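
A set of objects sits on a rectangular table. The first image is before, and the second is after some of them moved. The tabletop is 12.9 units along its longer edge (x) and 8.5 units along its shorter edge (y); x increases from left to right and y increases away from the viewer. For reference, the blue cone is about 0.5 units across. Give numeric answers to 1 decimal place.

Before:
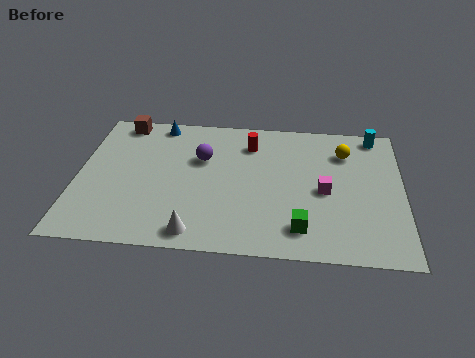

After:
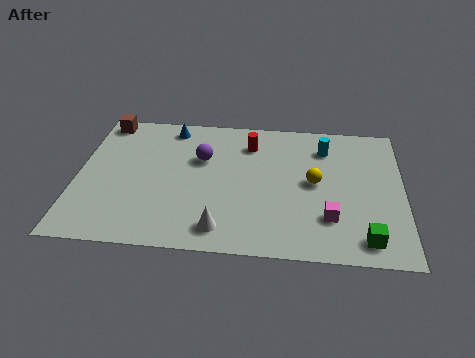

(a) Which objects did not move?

the purple sphere and the red cylinder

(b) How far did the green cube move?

2.5

The green cube was near (8.9, 1.6) before and (11.4, 1.2) after, so it travelled √(2.5² + 0.4²) ≈ 2.5 units.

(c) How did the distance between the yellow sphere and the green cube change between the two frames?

-1.3

They were about 5.1 units apart before and 3.8 after — 1.3 units closer together.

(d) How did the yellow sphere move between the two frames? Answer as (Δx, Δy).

(-1.2, -2.0)

From the two frames, the yellow sphere sits at roughly (10.6, 6.4) before and (9.4, 4.4) after.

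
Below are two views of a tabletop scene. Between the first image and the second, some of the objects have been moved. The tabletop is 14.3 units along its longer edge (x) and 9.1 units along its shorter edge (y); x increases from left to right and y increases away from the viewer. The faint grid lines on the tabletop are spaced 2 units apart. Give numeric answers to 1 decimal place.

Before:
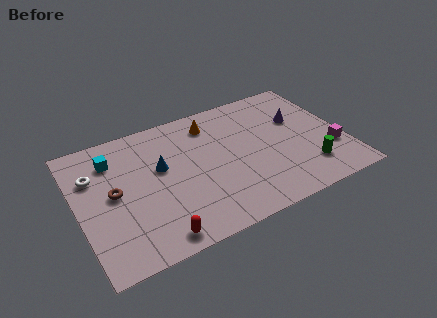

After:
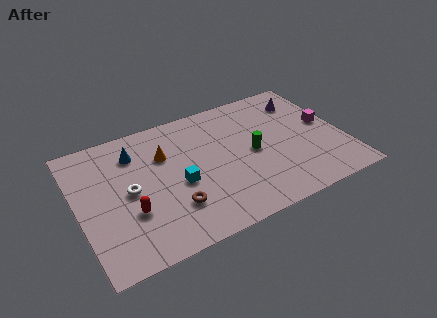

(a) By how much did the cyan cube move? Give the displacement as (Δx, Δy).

(3.2, -3.1)

From the two frames, the cyan cube sits at roughly (2.1, 7.0) before and (5.3, 3.9) after.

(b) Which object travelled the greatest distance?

the cyan cube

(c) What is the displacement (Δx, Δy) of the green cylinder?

(-2.7, 2.3)

The green cylinder was at about (12.1, 2.1) and moved to about (9.4, 4.4).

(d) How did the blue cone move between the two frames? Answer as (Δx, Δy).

(-1.2, 1.6)

The blue cone was at about (4.5, 5.4) and moved to about (3.3, 7.0).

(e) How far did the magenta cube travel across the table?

2.0

The magenta cube was near (13.5, 2.9) before and (13.5, 4.9) after, so it travelled √(0.0² + 2.0²) ≈ 2.0 units.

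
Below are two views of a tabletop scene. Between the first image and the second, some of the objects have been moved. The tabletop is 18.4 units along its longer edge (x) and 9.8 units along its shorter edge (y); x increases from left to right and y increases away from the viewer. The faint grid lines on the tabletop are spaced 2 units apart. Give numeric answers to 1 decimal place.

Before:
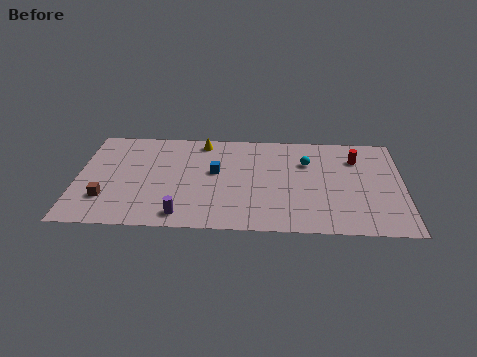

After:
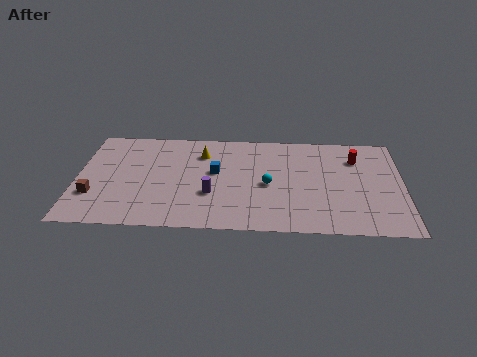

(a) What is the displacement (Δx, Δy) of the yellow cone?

(0.0, -1.2)

The yellow cone was at about (7.0, 8.6) and moved to about (7.0, 7.4).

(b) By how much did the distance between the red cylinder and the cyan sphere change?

+2.9

They were about 2.8 units apart before and 5.7 after — 2.9 units further apart.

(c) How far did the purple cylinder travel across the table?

2.6

The purple cylinder was near (6.0, 1.3) before and (7.6, 3.4) after, so it travelled √(1.6² + 2.1²) ≈ 2.6 units.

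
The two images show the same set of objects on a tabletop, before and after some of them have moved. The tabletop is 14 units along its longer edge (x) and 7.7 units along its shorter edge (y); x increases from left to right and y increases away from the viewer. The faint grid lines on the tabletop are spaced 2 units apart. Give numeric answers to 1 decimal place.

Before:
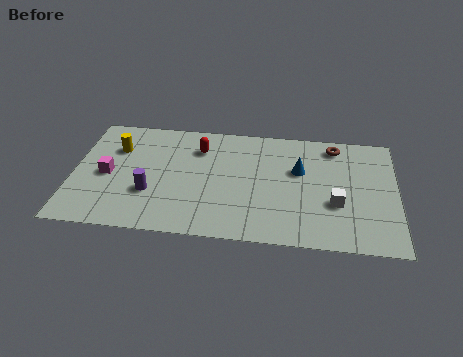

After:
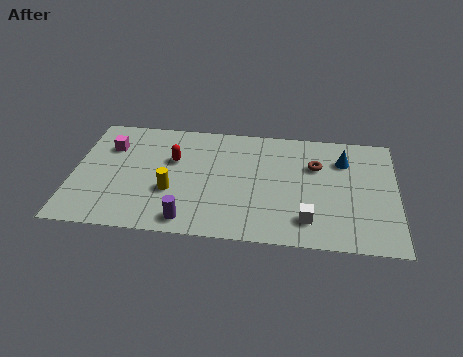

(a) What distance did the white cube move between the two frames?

1.7

The white cube was near (11.4, 2.8) before and (10.2, 1.6) after, so it travelled √(1.2² + 1.2²) ≈ 1.7 units.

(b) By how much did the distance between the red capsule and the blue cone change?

+2.9

The distance was about 4.5 in the first image and 7.4 in the second, so they moved 2.9 units further apart.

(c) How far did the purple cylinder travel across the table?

2.3

The purple cylinder was near (3.4, 2.6) before and (5.1, 1.0) after, so it travelled √(1.7² + 1.6²) ≈ 2.3 units.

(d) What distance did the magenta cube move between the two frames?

1.9

From (1.5, 3.6) to (1.5, 5.5), the magenta cube covered √(0.0² + 1.9²) ≈ 1.9 units.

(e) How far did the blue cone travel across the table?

2.1

The blue cone was near (9.8, 4.8) before and (11.7, 5.7) after, so it travelled √(1.9² + 0.9²) ≈ 2.1 units.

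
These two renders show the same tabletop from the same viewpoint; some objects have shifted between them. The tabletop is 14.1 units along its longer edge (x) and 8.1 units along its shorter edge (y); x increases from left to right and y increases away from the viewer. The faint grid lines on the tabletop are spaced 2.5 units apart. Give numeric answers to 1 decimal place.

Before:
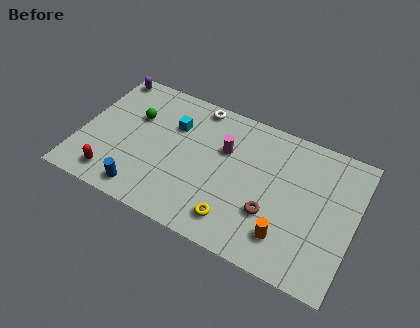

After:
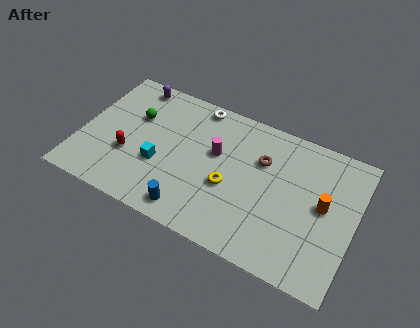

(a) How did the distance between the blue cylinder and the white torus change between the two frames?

-0.3

They were about 6.5 units apart before and 6.2 after — 0.3 units closer together.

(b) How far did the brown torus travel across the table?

2.9

From (10.0, 2.7) to (9.2, 5.5), the brown torus covered √(0.8² + 2.8²) ≈ 2.9 units.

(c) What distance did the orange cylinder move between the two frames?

3.0

The orange cylinder was near (10.9, 1.8) before and (12.5, 4.3) after, so it travelled √(1.6² + 2.5²) ≈ 3.0 units.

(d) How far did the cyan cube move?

2.6

The cyan cube moved from about (4.6, 5.6) to (4.2, 3.0), a distance of √(0.4² + 2.6²) ≈ 2.6.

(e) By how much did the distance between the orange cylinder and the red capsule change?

+1.1

Before: roughly 8.9 units apart; after: 10.0. That's 1.1 units further apart.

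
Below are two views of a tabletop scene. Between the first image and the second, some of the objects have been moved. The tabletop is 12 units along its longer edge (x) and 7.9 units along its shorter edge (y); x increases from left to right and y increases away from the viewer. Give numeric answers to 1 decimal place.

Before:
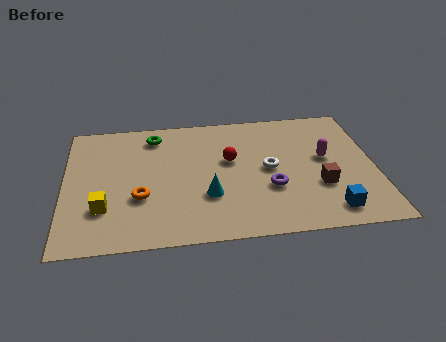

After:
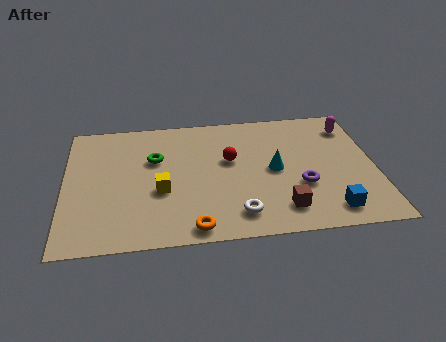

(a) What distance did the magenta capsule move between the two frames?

2.2

The magenta capsule was near (10.1, 4.4) before and (11.2, 6.3) after, so it travelled √(1.1² + 1.9²) ≈ 2.2 units.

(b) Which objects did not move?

the blue cube and the red sphere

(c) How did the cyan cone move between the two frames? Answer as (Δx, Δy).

(2.6, 1.3)

The cyan cone started near (5.5, 2.6) and ended near (8.1, 3.9).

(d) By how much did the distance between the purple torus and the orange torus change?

-0.3

The distance was about 5.0 in the first image and 4.7 in the second, so they moved 0.3 units closer together.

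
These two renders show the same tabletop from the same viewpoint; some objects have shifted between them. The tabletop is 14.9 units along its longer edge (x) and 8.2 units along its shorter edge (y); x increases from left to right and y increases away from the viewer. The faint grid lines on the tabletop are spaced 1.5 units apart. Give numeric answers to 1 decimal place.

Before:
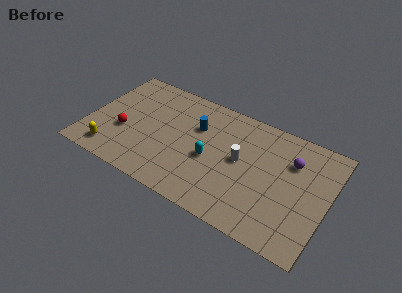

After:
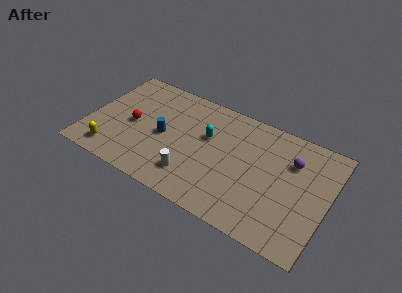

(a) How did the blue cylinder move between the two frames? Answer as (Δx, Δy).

(-1.9, -1.6)

From the two frames, the blue cylinder sits at roughly (6.6, 5.5) before and (4.7, 3.9) after.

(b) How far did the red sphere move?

0.9

The red sphere was near (2.3, 3.1) before and (2.7, 3.9) after, so it travelled √(0.4² + 0.8²) ≈ 0.9 units.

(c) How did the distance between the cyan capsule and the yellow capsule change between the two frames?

+0.4

The distance was about 6.3 in the first image and 6.7 in the second, so they moved 0.4 units further apart.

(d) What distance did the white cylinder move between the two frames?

3.7

The white cylinder moved from about (9.5, 4.4) to (6.8, 1.9), a distance of √(2.7² + 2.5²) ≈ 3.7.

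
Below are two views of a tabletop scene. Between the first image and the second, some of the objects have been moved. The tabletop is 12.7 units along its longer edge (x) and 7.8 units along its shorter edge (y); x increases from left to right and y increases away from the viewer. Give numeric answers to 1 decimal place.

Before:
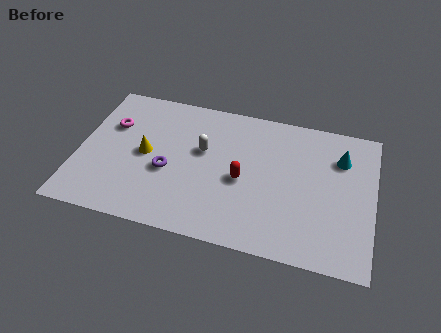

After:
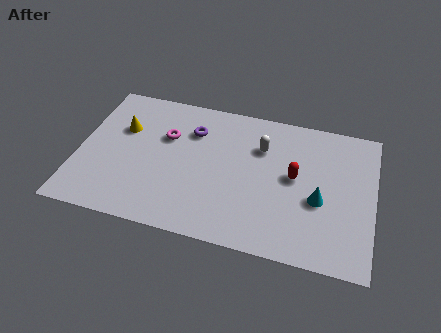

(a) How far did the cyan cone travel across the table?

2.6

The cyan cone moved from about (11.2, 5.7) to (10.4, 3.2), a distance of √(0.8² + 2.5²) ≈ 2.6.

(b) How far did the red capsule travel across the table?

2.3

The red capsule was near (7.1, 3.5) before and (9.3, 4.2) after, so it travelled √(2.2² + 0.7²) ≈ 2.3 units.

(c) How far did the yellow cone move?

1.6

The yellow cone was near (2.9, 3.9) before and (1.8, 5.1) after, so it travelled √(1.1² + 1.2²) ≈ 1.6 units.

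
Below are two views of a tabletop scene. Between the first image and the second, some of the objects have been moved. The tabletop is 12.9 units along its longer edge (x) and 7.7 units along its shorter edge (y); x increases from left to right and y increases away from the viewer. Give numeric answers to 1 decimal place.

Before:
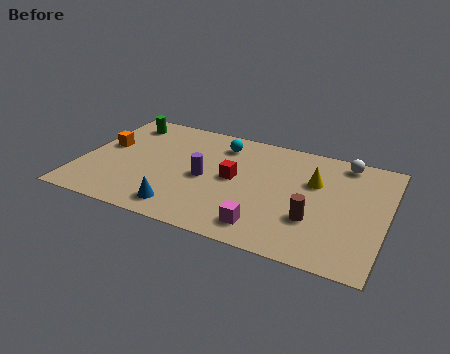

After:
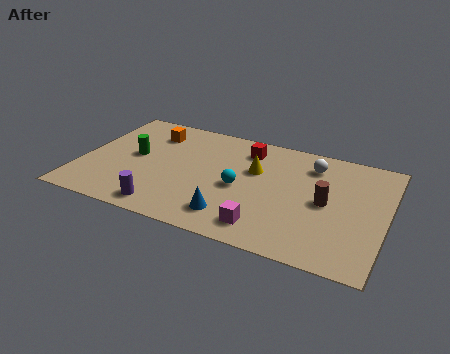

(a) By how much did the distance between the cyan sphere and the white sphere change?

-1.4

Before: roughly 5.2 units apart; after: 3.8. That's 1.4 units closer together.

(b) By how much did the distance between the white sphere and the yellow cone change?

+0.5

They were about 2.1 units apart before and 2.6 after — 0.5 units further apart.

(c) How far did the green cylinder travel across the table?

2.4

From (1.4, 6.4) to (2.2, 4.1), the green cylinder covered √(0.8² + 2.3²) ≈ 2.4 units.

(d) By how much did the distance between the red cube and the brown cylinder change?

+0.5

They were about 3.8 units apart before and 4.3 after — 0.5 units further apart.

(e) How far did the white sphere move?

1.5

From (10.9, 6.8) to (9.6, 6.1), the white sphere covered √(1.3² + 0.7²) ≈ 1.5 units.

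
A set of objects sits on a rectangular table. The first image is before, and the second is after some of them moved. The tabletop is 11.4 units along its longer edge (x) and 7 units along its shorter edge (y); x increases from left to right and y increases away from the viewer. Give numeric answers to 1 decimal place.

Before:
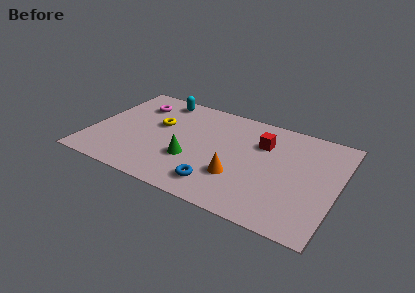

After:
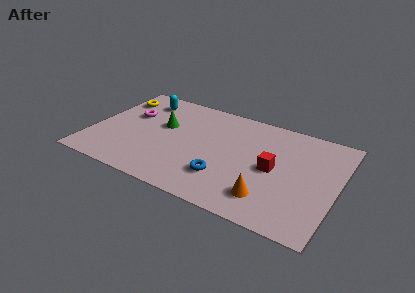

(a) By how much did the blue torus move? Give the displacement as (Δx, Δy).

(0.2, 0.6)

The blue torus was at about (6.2, 1.3) and moved to about (6.4, 1.9).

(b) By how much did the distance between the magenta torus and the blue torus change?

-0.5

They were about 5.9 units apart before and 5.4 after — 0.5 units closer together.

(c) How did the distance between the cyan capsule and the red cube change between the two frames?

+1.8

They were about 5.1 units apart before and 6.9 after — 1.8 units further apart.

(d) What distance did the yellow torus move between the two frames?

2.5

The yellow torus was near (3.0, 4.2) before and (0.8, 5.4) after, so it travelled √(2.2² + 1.2²) ≈ 2.5 units.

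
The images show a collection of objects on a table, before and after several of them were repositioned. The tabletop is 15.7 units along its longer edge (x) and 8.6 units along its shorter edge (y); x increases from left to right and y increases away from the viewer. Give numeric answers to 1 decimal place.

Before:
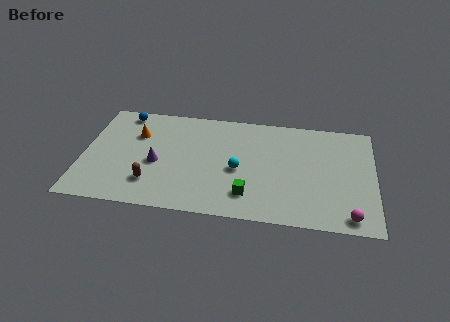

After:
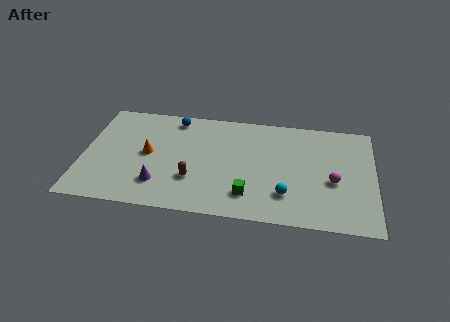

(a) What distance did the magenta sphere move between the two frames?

2.8

The magenta sphere was near (14.4, 1.0) before and (13.5, 3.6) after, so it travelled √(0.9² + 2.6²) ≈ 2.8 units.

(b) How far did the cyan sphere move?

3.1

From (8.4, 3.8) to (11.0, 2.2), the cyan sphere covered √(2.6² + 1.6²) ≈ 3.1 units.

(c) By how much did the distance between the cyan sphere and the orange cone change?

+1.8

Before: roughly 6.0 units apart; after: 7.8. That's 1.8 units further apart.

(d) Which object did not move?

the green cube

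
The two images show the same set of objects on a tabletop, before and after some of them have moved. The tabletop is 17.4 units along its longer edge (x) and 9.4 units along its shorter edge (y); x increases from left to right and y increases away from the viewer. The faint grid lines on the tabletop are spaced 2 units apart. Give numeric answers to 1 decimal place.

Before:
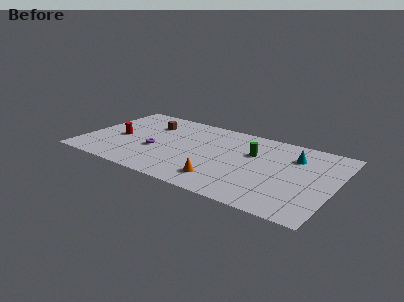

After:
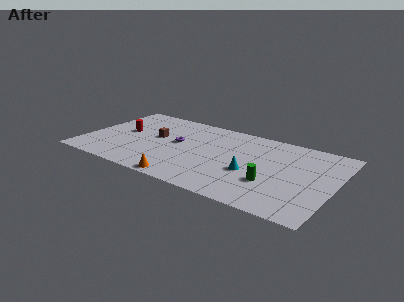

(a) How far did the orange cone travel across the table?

2.6

From (10.0, 1.9) to (7.6, 0.8), the orange cone covered √(2.4² + 1.1²) ≈ 2.6 units.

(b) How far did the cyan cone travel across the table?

4.1

The cyan cone moved from about (14.4, 6.9) to (11.8, 3.7), a distance of √(2.6² + 3.2²) ≈ 4.1.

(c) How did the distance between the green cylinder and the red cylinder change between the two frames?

+1.6

The distance was about 9.4 in the first image and 11.0 in the second, so they moved 1.6 units further apart.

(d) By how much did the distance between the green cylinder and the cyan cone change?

-1.3

The distance was about 2.9 in the first image and 1.6 in the second, so they moved 1.3 units closer together.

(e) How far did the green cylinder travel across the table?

3.4

From (11.6, 6.1) to (13.3, 3.1), the green cylinder covered √(1.7² + 3.0²) ≈ 3.4 units.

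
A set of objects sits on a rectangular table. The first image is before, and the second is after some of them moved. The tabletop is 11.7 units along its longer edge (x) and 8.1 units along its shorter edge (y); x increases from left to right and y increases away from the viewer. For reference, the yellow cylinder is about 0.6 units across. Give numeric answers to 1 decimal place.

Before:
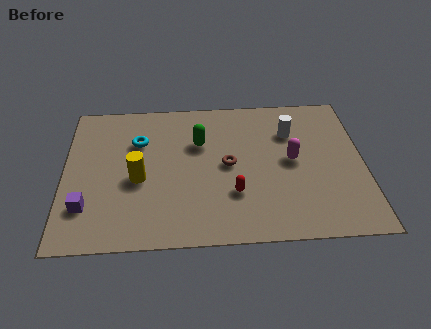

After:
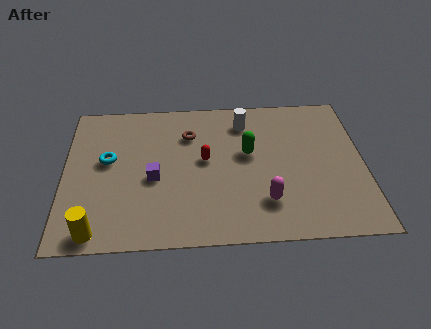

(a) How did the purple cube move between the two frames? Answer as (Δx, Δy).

(2.6, 1.4)

The purple cube was at about (0.9, 2.1) and moved to about (3.5, 3.5).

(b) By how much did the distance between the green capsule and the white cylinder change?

-1.8

The distance was about 3.6 in the first image and 1.8 in the second, so they moved 1.8 units closer together.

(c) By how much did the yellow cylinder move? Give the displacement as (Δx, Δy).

(-1.6, -2.7)

The yellow cylinder was at about (2.9, 3.5) and moved to about (1.3, 0.8).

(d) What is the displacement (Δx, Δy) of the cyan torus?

(-1.2, -1.0)

From the two frames, the cyan torus sits at roughly (2.9, 5.6) before and (1.7, 4.6) after.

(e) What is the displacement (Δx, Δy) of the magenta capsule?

(-1.1, -2.2)

The magenta capsule was at about (8.9, 4.2) and moved to about (7.8, 2.0).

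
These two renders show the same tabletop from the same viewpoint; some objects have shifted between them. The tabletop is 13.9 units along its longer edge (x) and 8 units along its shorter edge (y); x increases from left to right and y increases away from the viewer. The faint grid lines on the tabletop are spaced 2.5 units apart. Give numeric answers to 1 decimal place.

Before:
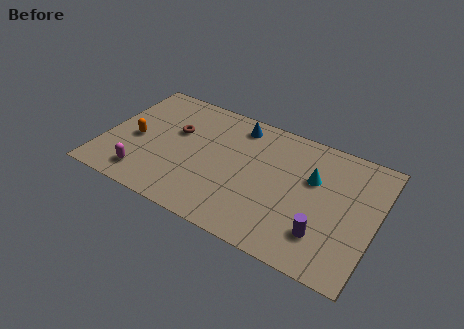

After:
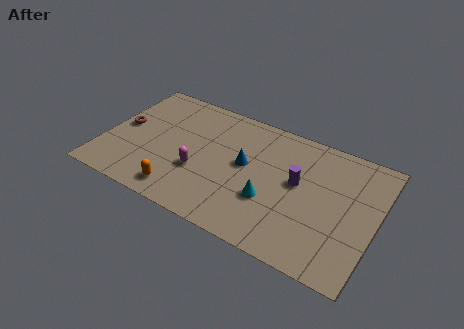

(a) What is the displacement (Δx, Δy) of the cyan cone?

(-1.9, -2.3)

From the two frames, the cyan cone sits at roughly (10.6, 5.1) before and (8.7, 2.8) after.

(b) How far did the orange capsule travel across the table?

3.6

The orange capsule moved from about (1.6, 3.6) to (4.3, 1.2), a distance of √(2.7² + 2.4²) ≈ 3.6.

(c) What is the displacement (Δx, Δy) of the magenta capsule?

(2.6, 1.5)

The magenta capsule started near (2.4, 1.4) and ended near (5.0, 2.9).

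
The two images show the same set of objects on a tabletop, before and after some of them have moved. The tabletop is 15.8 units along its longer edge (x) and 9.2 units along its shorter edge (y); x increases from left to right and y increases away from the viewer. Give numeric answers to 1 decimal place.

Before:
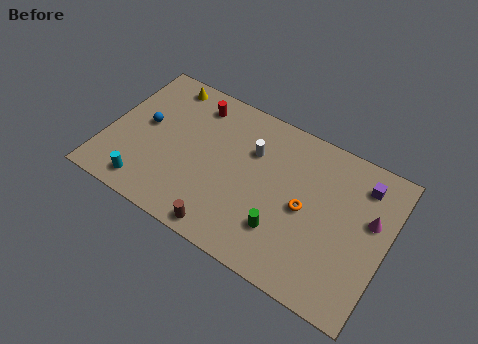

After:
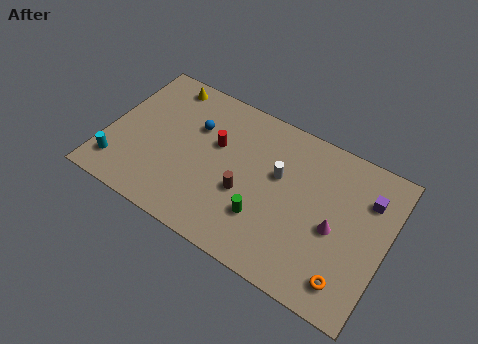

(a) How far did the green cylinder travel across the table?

1.1

From (10.3, 2.5) to (9.2, 2.7), the green cylinder covered √(1.1² + 0.2²) ≈ 1.1 units.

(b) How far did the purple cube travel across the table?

0.8

The purple cube was near (14.1, 7.4) before and (14.5, 6.7) after, so it travelled √(0.4² + 0.7²) ≈ 0.8 units.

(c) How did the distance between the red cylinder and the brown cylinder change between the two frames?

-4.4

The distance was about 7.3 in the first image and 2.9 in the second, so they moved 4.4 units closer together.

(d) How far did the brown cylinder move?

2.8

The brown cylinder moved from about (7.3, 0.9) to (8.0, 3.6), a distance of √(0.7² + 2.7²) ≈ 2.8.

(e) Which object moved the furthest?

the orange torus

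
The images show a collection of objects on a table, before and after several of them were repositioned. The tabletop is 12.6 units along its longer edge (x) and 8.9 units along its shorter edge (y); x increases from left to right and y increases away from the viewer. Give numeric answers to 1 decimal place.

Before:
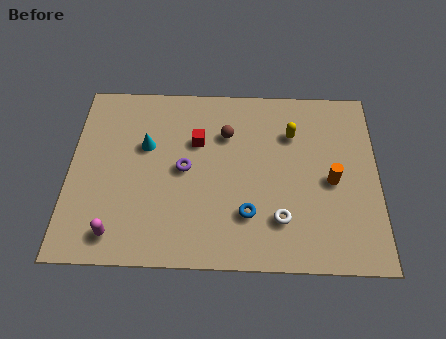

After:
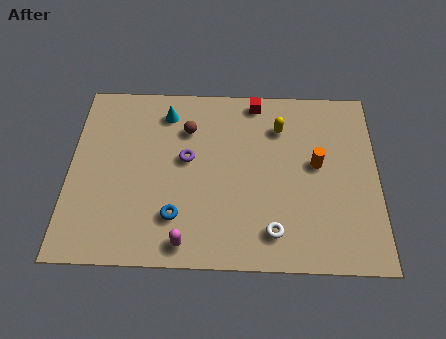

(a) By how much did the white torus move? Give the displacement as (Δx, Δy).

(-0.3, -0.6)

The white torus was at about (8.6, 2.2) and moved to about (8.3, 1.6).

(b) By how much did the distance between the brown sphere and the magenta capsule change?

-1.2

The distance was about 6.7 in the first image and 5.5 in the second, so they moved 1.2 units closer together.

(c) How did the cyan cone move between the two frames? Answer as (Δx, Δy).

(0.8, 1.7)

The cyan cone started near (3.1, 5.6) and ended near (3.9, 7.3).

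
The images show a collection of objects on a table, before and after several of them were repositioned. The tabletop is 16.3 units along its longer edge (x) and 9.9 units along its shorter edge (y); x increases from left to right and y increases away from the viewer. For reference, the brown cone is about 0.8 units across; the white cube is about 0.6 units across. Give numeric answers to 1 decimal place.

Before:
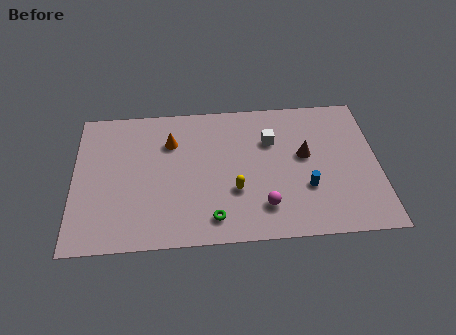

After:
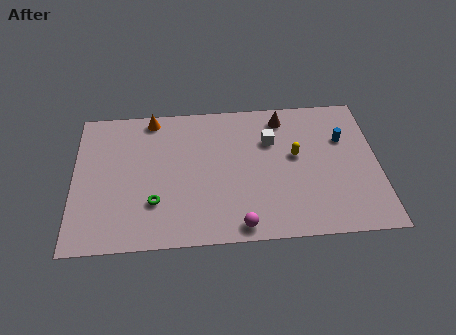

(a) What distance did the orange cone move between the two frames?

2.1

From (5.2, 7.1) to (4.2, 8.9), the orange cone covered √(1.0² + 1.8²) ≈ 2.1 units.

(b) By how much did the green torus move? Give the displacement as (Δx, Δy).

(-3.1, 1.3)

The green torus was at about (7.4, 1.6) and moved to about (4.3, 2.9).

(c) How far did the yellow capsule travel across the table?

4.0

From (8.6, 3.4) to (11.9, 5.6), the yellow capsule covered √(3.3² + 2.2²) ≈ 4.0 units.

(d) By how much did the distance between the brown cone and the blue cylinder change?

+1.4

Before: roughly 2.3 units apart; after: 3.7. That's 1.4 units further apart.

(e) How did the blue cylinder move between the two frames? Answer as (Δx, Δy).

(2.1, 3.3)

The blue cylinder was at about (12.4, 3.3) and moved to about (14.5, 6.6).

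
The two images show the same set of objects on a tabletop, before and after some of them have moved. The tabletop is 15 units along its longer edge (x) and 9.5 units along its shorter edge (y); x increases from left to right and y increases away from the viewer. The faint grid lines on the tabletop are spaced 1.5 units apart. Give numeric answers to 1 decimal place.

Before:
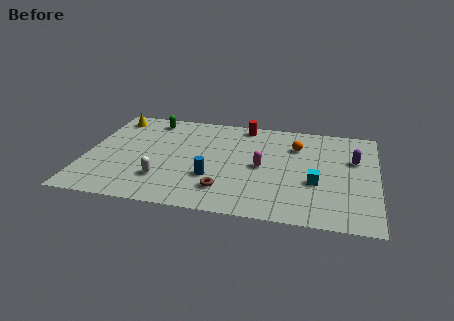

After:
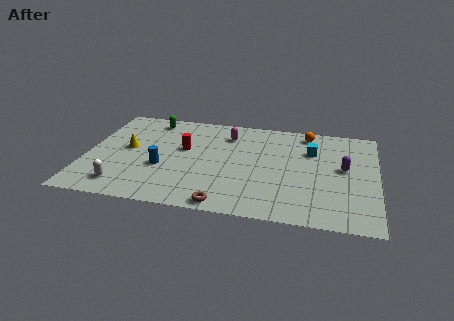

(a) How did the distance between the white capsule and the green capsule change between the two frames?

+0.9

Before: roughly 5.8 units apart; after: 6.7. That's 0.9 units further apart.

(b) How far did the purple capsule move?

1.0

The purple capsule was near (13.8, 6.1) before and (13.3, 5.2) after, so it travelled √(0.5² + 0.9²) ≈ 1.0 units.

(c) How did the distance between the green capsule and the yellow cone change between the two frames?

+1.3

They were about 2.0 units apart before and 3.3 after — 1.3 units further apart.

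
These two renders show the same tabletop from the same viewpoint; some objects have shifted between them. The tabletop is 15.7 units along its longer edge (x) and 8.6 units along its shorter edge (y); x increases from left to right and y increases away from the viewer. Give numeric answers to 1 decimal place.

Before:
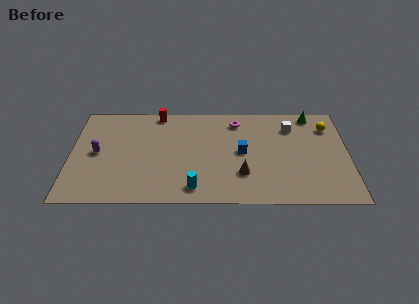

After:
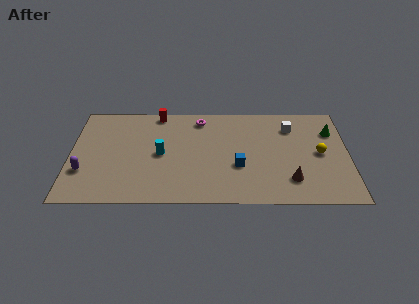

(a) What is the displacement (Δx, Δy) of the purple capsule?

(-0.7, -1.6)

From the two frames, the purple capsule sits at roughly (1.5, 4.3) before and (0.8, 2.7) after.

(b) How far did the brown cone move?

2.7

The brown cone moved from about (9.7, 2.5) to (12.4, 2.0), a distance of √(2.7² + 0.5²) ≈ 2.7.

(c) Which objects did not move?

the red cylinder and the white cube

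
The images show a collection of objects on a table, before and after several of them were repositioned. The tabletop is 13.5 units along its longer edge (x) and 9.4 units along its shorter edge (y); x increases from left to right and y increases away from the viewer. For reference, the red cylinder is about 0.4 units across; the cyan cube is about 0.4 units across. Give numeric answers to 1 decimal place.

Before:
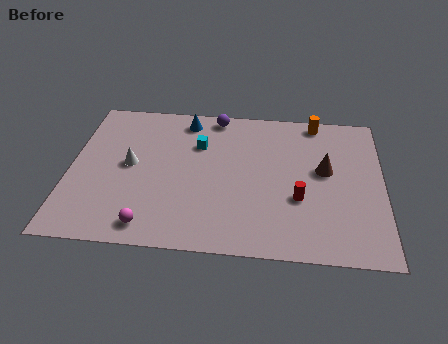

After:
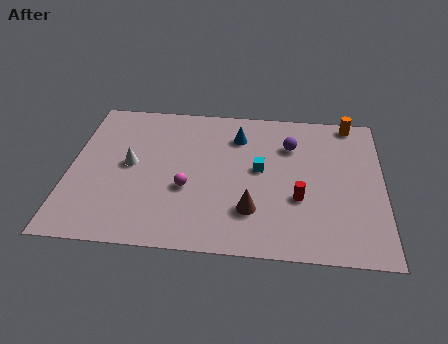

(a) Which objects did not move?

the white cone and the red cylinder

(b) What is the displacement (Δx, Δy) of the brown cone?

(-3.1, -2.8)

From the two frames, the brown cone sits at roughly (11.0, 5.3) before and (7.9, 2.5) after.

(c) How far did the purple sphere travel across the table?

3.7

The purple sphere moved from about (6.2, 8.5) to (9.5, 6.8), a distance of √(3.3² + 1.7²) ≈ 3.7.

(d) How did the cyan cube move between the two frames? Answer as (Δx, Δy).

(2.7, -1.4)

From the two frames, the cyan cube sits at roughly (5.5, 6.5) before and (8.2, 5.1) after.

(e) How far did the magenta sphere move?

2.8

The magenta sphere was near (3.6, 1.2) before and (5.1, 3.6) after, so it travelled √(1.5² + 2.4²) ≈ 2.8 units.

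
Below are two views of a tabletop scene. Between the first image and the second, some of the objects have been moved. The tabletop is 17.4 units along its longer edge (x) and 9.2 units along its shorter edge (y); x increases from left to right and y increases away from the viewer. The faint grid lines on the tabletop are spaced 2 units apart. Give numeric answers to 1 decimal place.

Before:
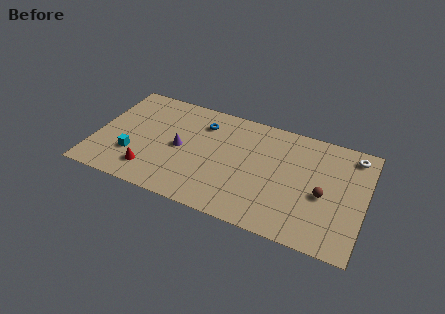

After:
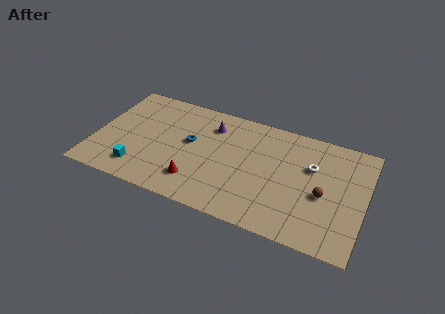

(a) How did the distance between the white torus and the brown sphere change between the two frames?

-2.0

Before: roughly 4.2 units apart; after: 2.2. That's 2.0 units closer together.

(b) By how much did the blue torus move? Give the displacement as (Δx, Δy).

(-0.6, -1.9)

The blue torus was at about (6.7, 7.1) and moved to about (6.1, 5.2).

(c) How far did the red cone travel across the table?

3.0

The red cone was near (3.8, 1.9) before and (6.8, 2.1) after, so it travelled √(3.0² + 0.2²) ≈ 3.0 units.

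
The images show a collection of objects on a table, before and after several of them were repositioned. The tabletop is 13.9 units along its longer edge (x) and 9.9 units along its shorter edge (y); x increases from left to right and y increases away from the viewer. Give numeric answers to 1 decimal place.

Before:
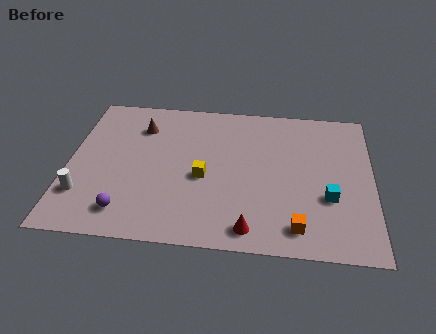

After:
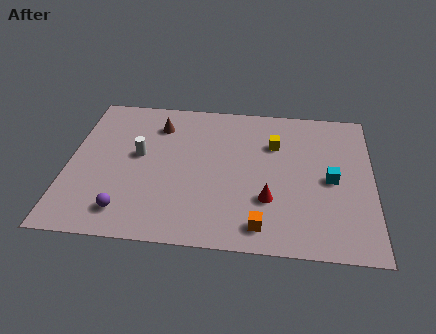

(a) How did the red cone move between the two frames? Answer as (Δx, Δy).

(0.8, 1.9)

The red cone was at about (8.4, 1.2) and moved to about (9.2, 3.1).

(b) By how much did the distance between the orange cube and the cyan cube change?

+2.1

Before: roughly 2.4 units apart; after: 4.5. That's 2.1 units further apart.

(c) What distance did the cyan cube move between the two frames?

1.2

The cyan cube was near (11.9, 3.5) before and (12.0, 4.7) after, so it travelled √(0.1² + 1.2²) ≈ 1.2 units.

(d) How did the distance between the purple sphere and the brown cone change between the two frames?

+0.3

Before: roughly 5.8 units apart; after: 6.1. That's 0.3 units further apart.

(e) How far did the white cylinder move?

3.8

The white cylinder moved from about (0.8, 2.6) to (3.2, 5.5), a distance of √(2.4² + 2.9²) ≈ 3.8.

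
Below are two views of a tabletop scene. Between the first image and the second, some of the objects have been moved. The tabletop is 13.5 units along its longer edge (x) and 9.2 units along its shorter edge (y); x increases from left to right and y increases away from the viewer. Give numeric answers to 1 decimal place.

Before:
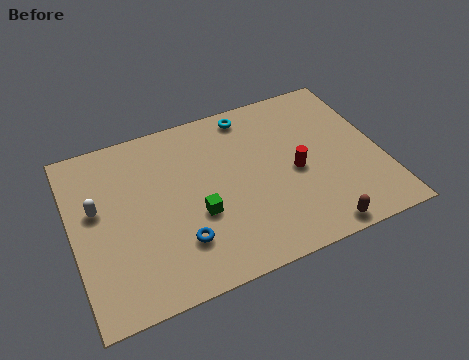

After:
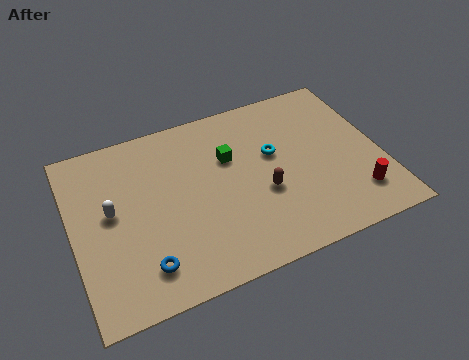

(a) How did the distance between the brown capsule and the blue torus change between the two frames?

-0.3

They were about 6.0 units apart before and 5.7 after — 0.3 units closer together.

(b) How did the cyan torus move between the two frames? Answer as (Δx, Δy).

(0.8, -2.6)

From the two frames, the cyan torus sits at roughly (8.1, 8.1) before and (8.9, 5.5) after.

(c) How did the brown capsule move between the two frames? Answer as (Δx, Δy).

(-2.0, 2.8)

The brown capsule was at about (10.2, 0.8) and moved to about (8.2, 3.6).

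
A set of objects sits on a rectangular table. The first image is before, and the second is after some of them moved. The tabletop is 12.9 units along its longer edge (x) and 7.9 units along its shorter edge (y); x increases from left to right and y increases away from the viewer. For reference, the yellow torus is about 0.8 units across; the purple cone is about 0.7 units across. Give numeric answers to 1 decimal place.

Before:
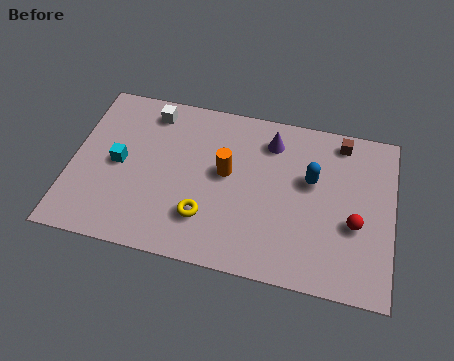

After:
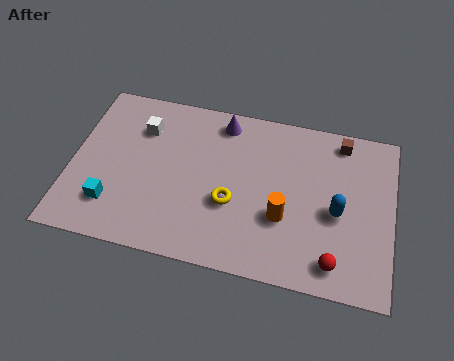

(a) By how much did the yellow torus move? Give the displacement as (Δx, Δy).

(1.0, 0.9)

The yellow torus was at about (5.5, 2.1) and moved to about (6.5, 3.0).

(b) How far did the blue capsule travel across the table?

1.7

The blue capsule was near (9.6, 4.8) before and (10.7, 3.5) after, so it travelled √(1.1² + 1.3²) ≈ 1.7 units.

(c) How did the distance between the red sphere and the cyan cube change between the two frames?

-0.6

The distance was about 9.5 in the first image and 8.9 in the second, so they moved 0.6 units closer together.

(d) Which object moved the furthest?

the orange cylinder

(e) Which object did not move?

the brown cube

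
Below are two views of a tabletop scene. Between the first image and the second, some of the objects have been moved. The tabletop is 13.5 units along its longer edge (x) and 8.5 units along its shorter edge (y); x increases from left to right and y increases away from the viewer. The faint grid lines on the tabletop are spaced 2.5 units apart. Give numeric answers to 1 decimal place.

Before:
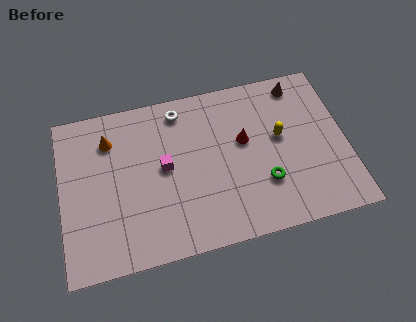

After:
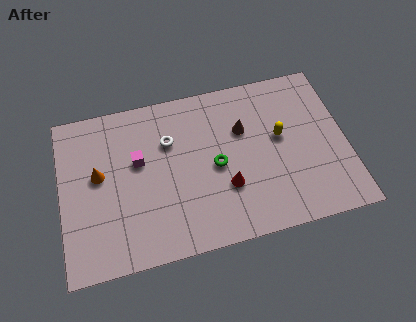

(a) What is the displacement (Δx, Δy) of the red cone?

(-1.0, -2.2)

From the two frames, the red cone sits at roughly (8.7, 5.0) before and (7.7, 2.8) after.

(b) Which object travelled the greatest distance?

the brown cone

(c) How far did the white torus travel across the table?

1.6

From (5.8, 7.3) to (5.2, 5.8), the white torus covered √(0.6² + 1.5²) ≈ 1.6 units.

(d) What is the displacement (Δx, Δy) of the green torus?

(-2.2, 1.4)

The green torus was at about (9.5, 2.6) and moved to about (7.3, 4.0).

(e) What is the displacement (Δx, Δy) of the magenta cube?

(-1.2, 0.6)

The magenta cube started near (4.9, 4.5) and ended near (3.7, 5.1).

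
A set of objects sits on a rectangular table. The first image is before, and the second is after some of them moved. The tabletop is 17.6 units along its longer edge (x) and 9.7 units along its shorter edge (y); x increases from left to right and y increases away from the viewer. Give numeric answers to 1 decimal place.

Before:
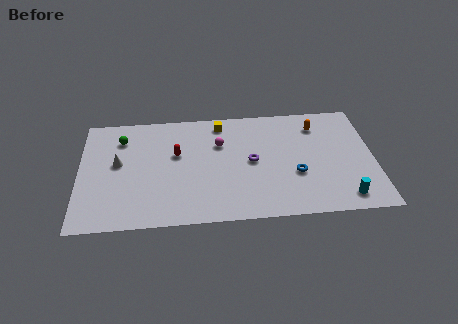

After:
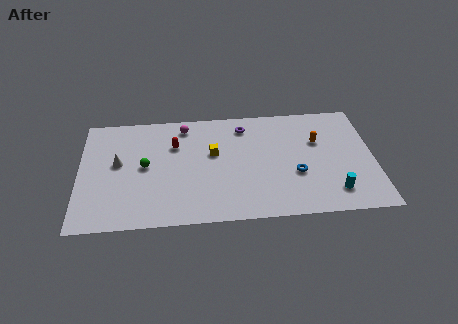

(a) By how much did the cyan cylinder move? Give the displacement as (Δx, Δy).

(-0.6, 0.5)

The cyan cylinder was at about (15.7, 1.4) and moved to about (15.1, 1.9).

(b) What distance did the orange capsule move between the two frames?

1.4

The orange capsule moved from about (14.3, 7.7) to (14.3, 6.3), a distance of √(0.0² + 1.4²) ≈ 1.4.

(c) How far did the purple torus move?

3.1

The purple torus moved from about (10.3, 4.9) to (9.9, 8.0), a distance of √(0.4² + 3.1²) ≈ 3.1.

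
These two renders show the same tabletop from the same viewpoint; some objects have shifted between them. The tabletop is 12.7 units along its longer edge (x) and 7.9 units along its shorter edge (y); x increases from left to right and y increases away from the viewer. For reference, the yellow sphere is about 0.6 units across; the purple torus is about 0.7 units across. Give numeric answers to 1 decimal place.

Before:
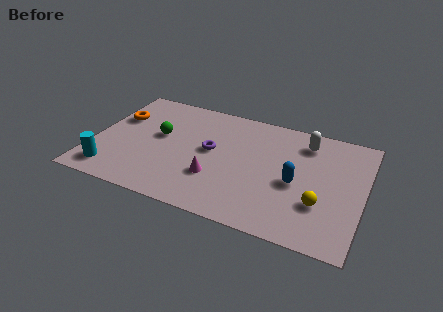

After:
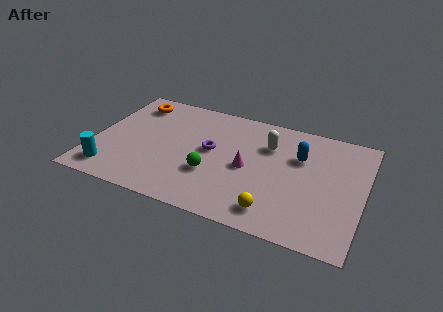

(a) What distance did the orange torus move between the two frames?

1.4

The orange torus was near (0.9, 5.2) before and (1.5, 6.5) after, so it travelled √(0.6² + 1.3²) ≈ 1.4 units.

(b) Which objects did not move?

the purple torus and the cyan cylinder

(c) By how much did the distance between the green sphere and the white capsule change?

-3.3

The distance was about 7.1 in the first image and 3.8 in the second, so they moved 3.3 units closer together.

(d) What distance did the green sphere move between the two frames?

3.2

From (3.0, 4.5) to (5.7, 2.7), the green sphere covered √(2.7² + 1.8²) ≈ 3.2 units.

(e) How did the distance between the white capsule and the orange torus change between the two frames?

-2.3

They were about 9.0 units apart before and 6.7 after — 2.3 units closer together.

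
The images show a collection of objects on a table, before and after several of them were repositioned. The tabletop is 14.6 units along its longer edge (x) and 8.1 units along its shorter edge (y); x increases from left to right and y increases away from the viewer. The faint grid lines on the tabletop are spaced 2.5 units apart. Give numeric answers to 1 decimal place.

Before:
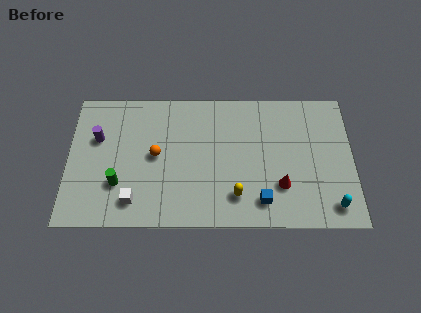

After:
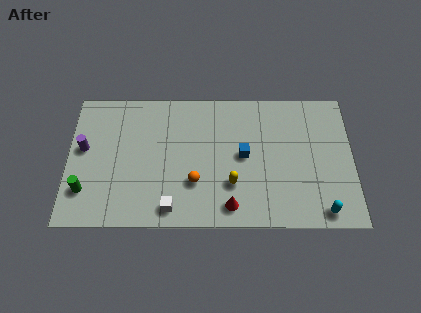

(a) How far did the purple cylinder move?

0.9

The purple cylinder was near (1.5, 5.2) before and (0.8, 4.6) after, so it travelled √(0.7² + 0.6²) ≈ 0.9 units.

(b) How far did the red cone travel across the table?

2.9

The red cone was near (10.9, 2.4) before and (8.3, 1.2) after, so it travelled √(2.6² + 1.2²) ≈ 2.9 units.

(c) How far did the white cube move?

1.9

From (3.4, 1.5) to (5.3, 1.1), the white cube covered √(1.9² + 0.4²) ≈ 1.9 units.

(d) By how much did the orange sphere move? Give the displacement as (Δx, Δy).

(2.0, -1.6)

The orange sphere was at about (4.5, 4.2) and moved to about (6.5, 2.6).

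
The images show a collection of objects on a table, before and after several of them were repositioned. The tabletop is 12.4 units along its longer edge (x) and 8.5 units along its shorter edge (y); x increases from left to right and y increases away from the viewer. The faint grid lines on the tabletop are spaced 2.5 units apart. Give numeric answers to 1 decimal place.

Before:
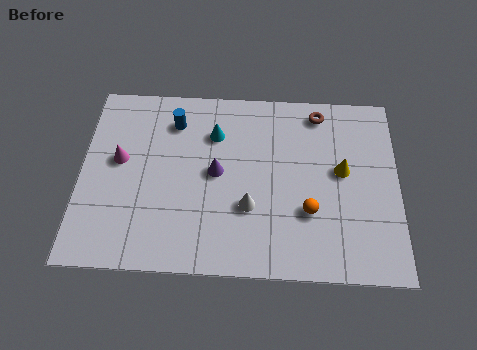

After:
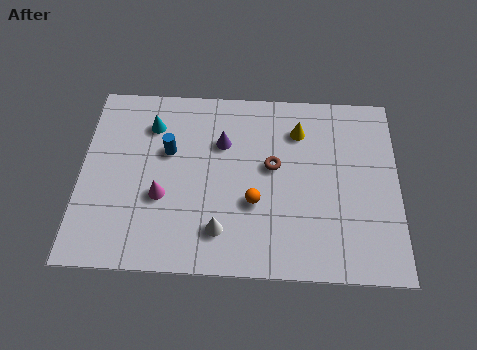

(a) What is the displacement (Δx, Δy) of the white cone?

(-1.1, -1.1)

The white cone started near (6.6, 2.9) and ended near (5.5, 1.8).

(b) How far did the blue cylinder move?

1.4

From (3.6, 6.7) to (3.4, 5.3), the blue cylinder covered √(0.2² + 1.4²) ≈ 1.4 units.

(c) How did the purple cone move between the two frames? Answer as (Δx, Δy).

(0.2, 1.4)

From the two frames, the purple cone sits at roughly (5.3, 4.4) before and (5.5, 5.8) after.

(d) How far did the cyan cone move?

2.5

The cyan cone moved from about (5.2, 6.2) to (2.7, 6.5), a distance of √(2.5² + 0.3²) ≈ 2.5.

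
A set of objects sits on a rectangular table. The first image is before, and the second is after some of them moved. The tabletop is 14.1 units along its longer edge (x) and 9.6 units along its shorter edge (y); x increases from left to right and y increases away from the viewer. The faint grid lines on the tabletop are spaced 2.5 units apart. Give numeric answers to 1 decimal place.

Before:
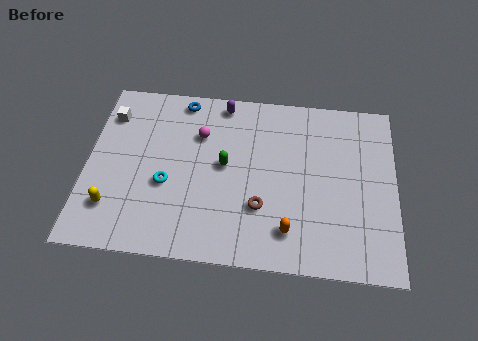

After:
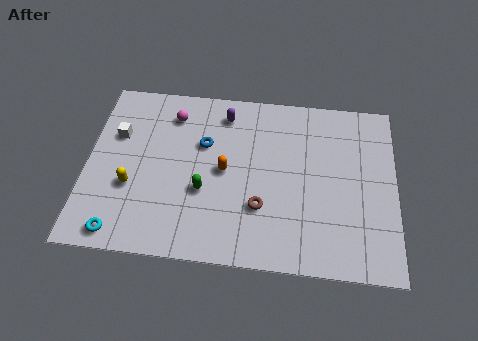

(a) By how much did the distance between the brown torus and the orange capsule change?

+0.8

The distance was about 1.7 in the first image and 2.5 in the second, so they moved 0.8 units further apart.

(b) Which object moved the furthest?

the orange capsule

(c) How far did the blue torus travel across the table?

2.6

The blue torus was near (4.2, 8.6) before and (5.3, 6.2) after, so it travelled √(1.1² + 2.4²) ≈ 2.6 units.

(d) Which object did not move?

the brown torus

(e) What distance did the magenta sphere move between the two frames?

1.6

The magenta sphere was near (5.1, 6.7) before and (3.8, 7.7) after, so it travelled √(1.3² + 1.0²) ≈ 1.6 units.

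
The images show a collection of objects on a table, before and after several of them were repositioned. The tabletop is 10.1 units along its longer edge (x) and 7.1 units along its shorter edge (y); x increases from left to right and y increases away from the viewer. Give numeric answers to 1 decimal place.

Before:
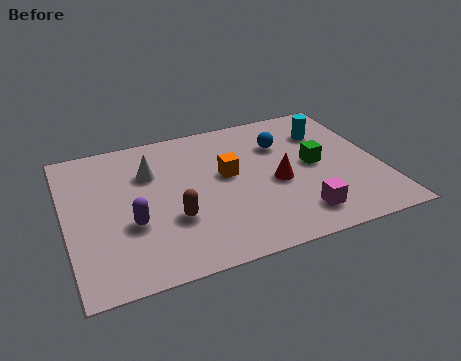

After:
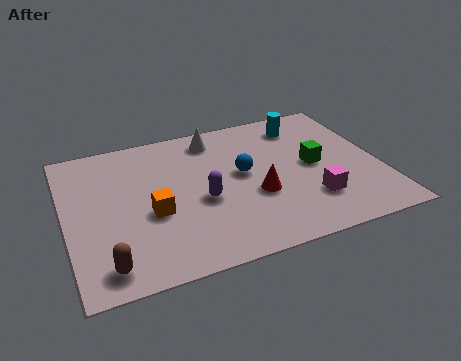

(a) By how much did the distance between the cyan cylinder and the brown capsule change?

+2.3

The distance was about 6.0 in the first image and 8.3 in the second, so they moved 2.3 units further apart.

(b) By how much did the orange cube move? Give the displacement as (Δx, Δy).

(-2.5, -1.1)

From the two frames, the orange cube sits at roughly (5.2, 4.0) before and (2.7, 2.9) after.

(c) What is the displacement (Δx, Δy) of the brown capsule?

(-2.2, -1.4)

From the two frames, the brown capsule sits at roughly (3.3, 2.4) before and (1.1, 1.0) after.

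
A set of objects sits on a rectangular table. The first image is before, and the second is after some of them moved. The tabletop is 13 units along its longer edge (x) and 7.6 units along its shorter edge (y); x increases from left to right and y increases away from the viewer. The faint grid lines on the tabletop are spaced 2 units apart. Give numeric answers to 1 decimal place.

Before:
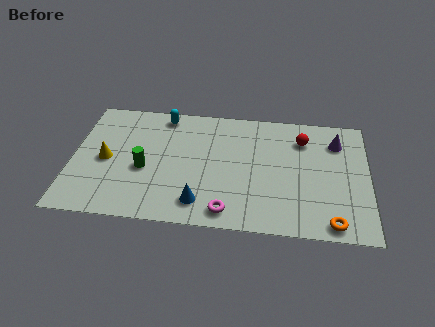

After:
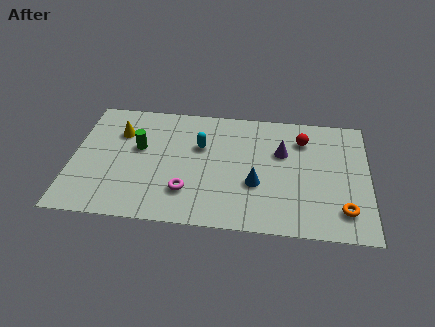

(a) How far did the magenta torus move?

2.1

From (6.9, 1.0) to (5.1, 2.0), the magenta torus covered √(1.8² + 1.0²) ≈ 2.1 units.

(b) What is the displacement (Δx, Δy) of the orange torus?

(0.5, 0.8)

The orange torus was at about (11.4, 0.8) and moved to about (11.9, 1.6).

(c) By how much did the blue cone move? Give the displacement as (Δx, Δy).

(2.4, 1.4)

The blue cone started near (5.7, 1.4) and ended near (8.1, 2.8).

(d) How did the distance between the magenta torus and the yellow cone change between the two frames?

-1.4

They were about 6.0 units apart before and 4.6 after — 1.4 units closer together.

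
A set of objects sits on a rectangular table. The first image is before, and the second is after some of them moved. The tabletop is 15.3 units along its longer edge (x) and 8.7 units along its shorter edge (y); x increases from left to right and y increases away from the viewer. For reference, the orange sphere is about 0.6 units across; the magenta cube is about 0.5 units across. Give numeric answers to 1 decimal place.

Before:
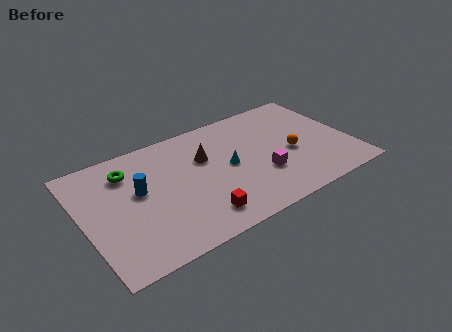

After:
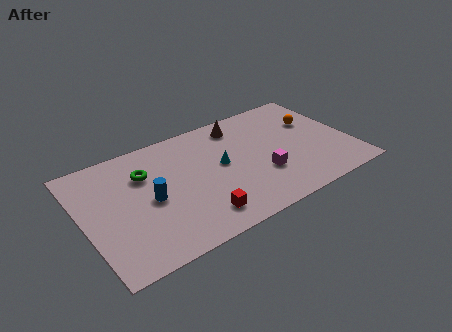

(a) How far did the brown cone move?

2.8

From (7.1, 5.7) to (9.4, 7.3), the brown cone covered √(2.3² + 1.6²) ≈ 2.8 units.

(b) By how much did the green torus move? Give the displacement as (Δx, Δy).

(0.9, -0.6)

The green torus started near (2.8, 6.7) and ended near (3.7, 6.1).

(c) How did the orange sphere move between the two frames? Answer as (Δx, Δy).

(1.7, 1.9)

The orange sphere was at about (11.9, 3.8) and moved to about (13.6, 5.7).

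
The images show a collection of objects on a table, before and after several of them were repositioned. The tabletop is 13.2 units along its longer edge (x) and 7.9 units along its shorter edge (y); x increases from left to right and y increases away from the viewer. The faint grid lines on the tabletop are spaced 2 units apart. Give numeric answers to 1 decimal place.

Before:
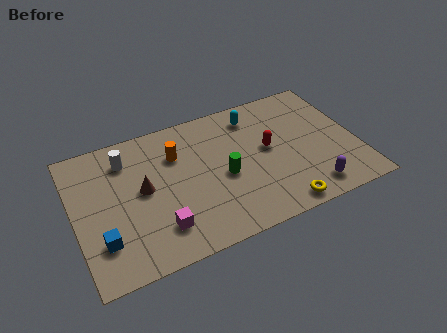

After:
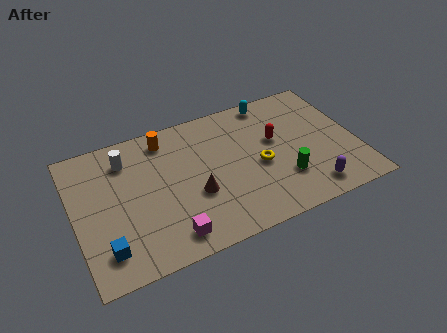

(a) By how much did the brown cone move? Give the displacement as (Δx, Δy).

(2.3, -1.2)

From the two frames, the brown cone sits at roughly (3.2, 4.2) before and (5.5, 3.0) after.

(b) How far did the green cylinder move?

3.0

From (6.9, 3.5) to (9.6, 2.3), the green cylinder covered √(2.7² + 1.2²) ≈ 3.0 units.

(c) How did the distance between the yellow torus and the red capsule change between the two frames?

-2.0

They were about 3.5 units apart before and 1.5 after — 2.0 units closer together.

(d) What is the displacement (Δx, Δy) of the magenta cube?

(0.4, -0.6)

From the two frames, the magenta cube sits at roughly (3.7, 1.8) before and (4.1, 1.2) after.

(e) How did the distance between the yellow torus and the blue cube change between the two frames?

-0.6

They were about 8.2 units apart before and 7.6 after — 0.6 units closer together.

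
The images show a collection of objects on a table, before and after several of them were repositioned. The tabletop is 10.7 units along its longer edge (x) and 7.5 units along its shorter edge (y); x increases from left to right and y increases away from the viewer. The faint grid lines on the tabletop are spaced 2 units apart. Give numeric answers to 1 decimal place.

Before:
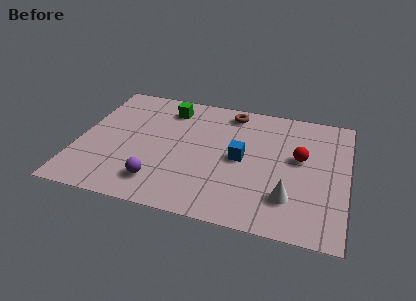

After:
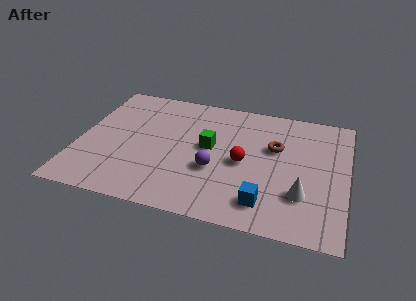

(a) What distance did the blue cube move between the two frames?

2.5

The blue cube was near (6.5, 3.7) before and (7.6, 1.4) after, so it travelled √(1.1² + 2.3²) ≈ 2.5 units.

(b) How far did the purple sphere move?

2.5

The purple sphere moved from about (3.4, 1.5) to (5.5, 2.8), a distance of √(2.1² + 1.3²) ≈ 2.5.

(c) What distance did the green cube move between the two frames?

2.7

The green cube moved from about (3.4, 6.1) to (5.2, 4.1), a distance of √(1.8² + 2.0²) ≈ 2.7.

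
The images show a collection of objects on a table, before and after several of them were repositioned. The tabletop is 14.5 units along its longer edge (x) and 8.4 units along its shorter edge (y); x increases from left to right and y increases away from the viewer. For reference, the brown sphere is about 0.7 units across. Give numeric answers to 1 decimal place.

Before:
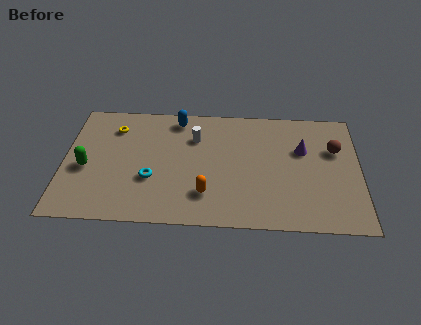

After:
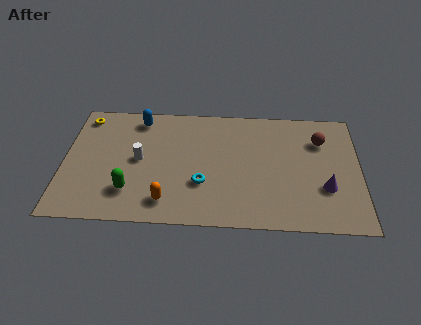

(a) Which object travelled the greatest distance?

the white cylinder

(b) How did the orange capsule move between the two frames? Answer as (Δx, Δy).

(-1.9, -0.6)

From the two frames, the orange capsule sits at roughly (7.0, 2.1) before and (5.1, 1.5) after.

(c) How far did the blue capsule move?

1.9

From (5.5, 7.3) to (3.6, 7.2), the blue capsule covered √(1.9² + 0.1²) ≈ 1.9 units.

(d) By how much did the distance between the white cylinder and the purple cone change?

+3.9

Before: roughly 5.3 units apart; after: 9.2. That's 3.9 units further apart.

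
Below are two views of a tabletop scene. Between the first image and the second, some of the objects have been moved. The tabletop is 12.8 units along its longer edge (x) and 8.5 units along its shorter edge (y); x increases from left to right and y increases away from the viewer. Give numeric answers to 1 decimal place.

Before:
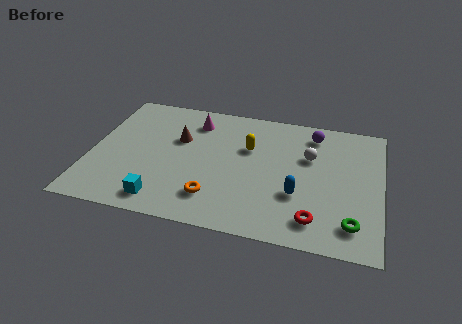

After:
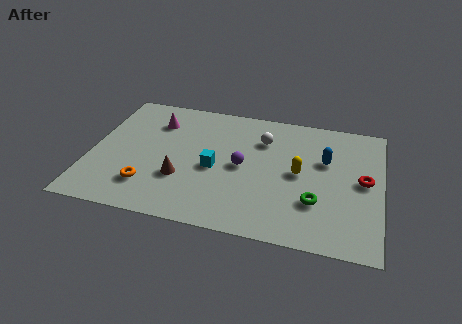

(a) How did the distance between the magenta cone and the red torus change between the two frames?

+1.8

They were about 7.7 units apart before and 9.5 after — 1.8 units further apart.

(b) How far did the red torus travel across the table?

3.5

The red torus moved from about (10.0, 1.5) to (12.0, 4.4), a distance of √(2.0² + 2.9²) ≈ 3.5.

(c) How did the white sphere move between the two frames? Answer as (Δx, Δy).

(-2.1, 0.7)

The white sphere was at about (9.6, 5.5) and moved to about (7.5, 6.2).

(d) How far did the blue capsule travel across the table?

2.7

From (9.2, 2.9) to (10.3, 5.4), the blue capsule covered √(1.1² + 2.5²) ≈ 2.7 units.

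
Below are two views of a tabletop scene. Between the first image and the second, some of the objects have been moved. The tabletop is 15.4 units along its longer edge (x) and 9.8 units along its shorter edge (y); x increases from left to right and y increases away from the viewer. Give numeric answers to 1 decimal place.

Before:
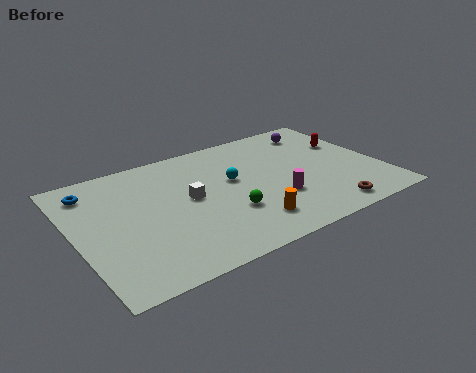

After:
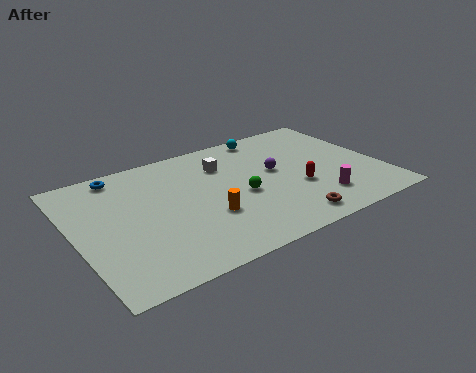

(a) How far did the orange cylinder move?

2.3

From (8.1, 2.0) to (6.3, 3.4), the orange cylinder covered √(1.8² + 1.4²) ≈ 2.3 units.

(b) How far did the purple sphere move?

3.8

The purple sphere moved from about (13.0, 8.1) to (10.2, 5.5), a distance of √(2.8² + 2.6²) ≈ 3.8.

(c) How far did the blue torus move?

1.7

From (1.2, 8.0) to (2.7, 8.7), the blue torus covered √(1.5² + 0.7²) ≈ 1.7 units.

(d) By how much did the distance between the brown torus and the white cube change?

-1.2

They were about 7.5 units apart before and 6.3 after — 1.2 units closer together.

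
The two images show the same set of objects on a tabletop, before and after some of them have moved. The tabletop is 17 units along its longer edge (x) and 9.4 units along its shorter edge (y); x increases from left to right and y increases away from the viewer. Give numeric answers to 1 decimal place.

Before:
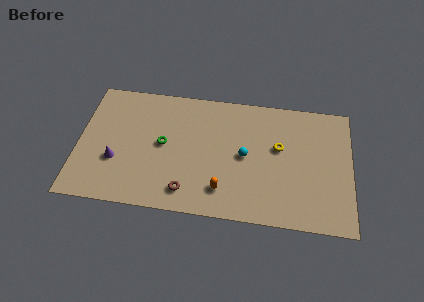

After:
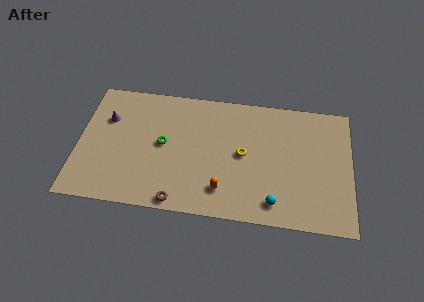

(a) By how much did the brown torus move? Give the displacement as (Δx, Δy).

(-0.5, -0.8)

From the two frames, the brown torus sits at roughly (6.9, 1.6) before and (6.4, 0.8) after.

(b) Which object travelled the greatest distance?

the cyan sphere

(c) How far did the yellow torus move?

2.3

From (12.5, 5.6) to (10.3, 4.8), the yellow torus covered √(2.2² + 0.8²) ≈ 2.3 units.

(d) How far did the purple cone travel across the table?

3.2

The purple cone was near (2.4, 3.3) before and (1.7, 6.4) after, so it travelled √(0.7² + 3.1²) ≈ 3.2 units.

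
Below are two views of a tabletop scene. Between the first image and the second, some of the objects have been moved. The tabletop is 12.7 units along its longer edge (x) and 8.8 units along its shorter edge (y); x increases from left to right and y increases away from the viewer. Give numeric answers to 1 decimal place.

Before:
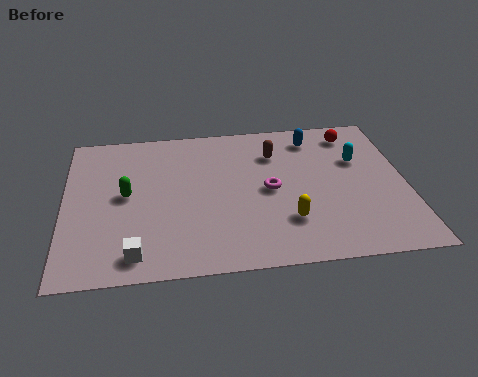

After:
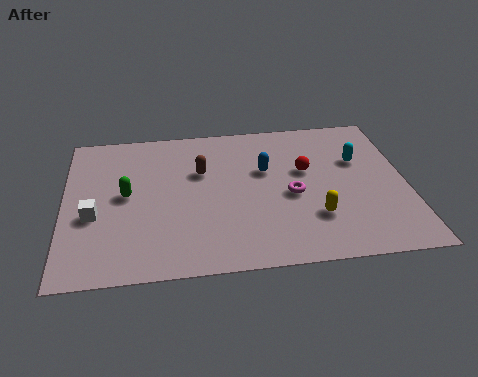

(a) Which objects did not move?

the cyan capsule and the green capsule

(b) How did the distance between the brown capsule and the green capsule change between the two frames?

-2.9

The distance was about 5.9 in the first image and 3.0 in the second, so they moved 2.9 units closer together.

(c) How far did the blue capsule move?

2.6

From (9.4, 7.3) to (7.5, 5.5), the blue capsule covered √(1.9² + 1.8²) ≈ 2.6 units.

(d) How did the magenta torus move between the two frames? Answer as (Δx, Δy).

(0.8, -0.4)

The magenta torus was at about (7.6, 4.3) and moved to about (8.4, 3.9).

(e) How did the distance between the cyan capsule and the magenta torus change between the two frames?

-0.5

The distance was about 3.7 in the first image and 3.2 in the second, so they moved 0.5 units closer together.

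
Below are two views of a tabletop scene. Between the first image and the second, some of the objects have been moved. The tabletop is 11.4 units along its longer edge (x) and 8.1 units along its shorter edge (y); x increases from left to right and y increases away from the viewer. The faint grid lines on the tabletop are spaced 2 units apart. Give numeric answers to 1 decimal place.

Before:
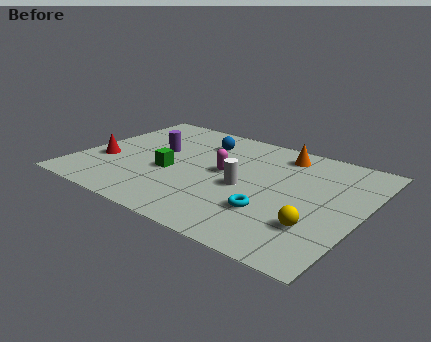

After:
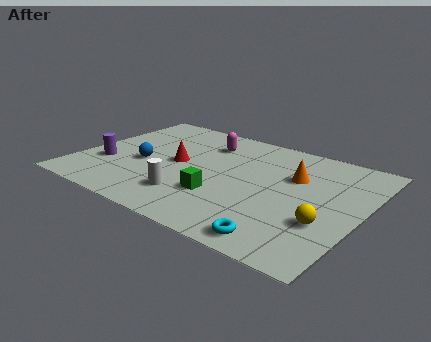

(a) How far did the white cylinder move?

2.5

The white cylinder moved from about (6.8, 3.6) to (4.9, 1.9), a distance of √(1.9² + 1.7²) ≈ 2.5.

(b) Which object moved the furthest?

the blue sphere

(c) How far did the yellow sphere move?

0.5

The yellow sphere moved from about (9.9, 2.3) to (10.2, 2.7), a distance of √(0.3² + 0.4²) ≈ 0.5.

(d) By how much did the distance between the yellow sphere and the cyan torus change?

+0.5

They were about 1.8 units apart before and 2.3 after — 0.5 units further apart.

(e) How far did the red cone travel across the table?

3.0

From (1.1, 2.9) to (3.9, 4.1), the red cone covered √(2.8² + 1.2²) ≈ 3.0 units.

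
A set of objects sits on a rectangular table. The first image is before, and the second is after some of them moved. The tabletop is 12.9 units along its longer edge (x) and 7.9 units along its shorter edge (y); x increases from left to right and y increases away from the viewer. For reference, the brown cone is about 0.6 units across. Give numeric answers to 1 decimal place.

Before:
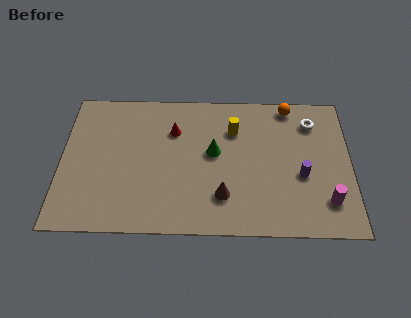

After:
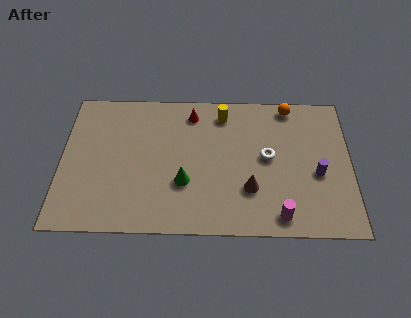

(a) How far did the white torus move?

2.8

From (11.2, 6.2) to (9.2, 4.2), the white torus covered √(2.0² + 2.0²) ≈ 2.8 units.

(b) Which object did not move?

the orange sphere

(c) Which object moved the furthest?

the white torus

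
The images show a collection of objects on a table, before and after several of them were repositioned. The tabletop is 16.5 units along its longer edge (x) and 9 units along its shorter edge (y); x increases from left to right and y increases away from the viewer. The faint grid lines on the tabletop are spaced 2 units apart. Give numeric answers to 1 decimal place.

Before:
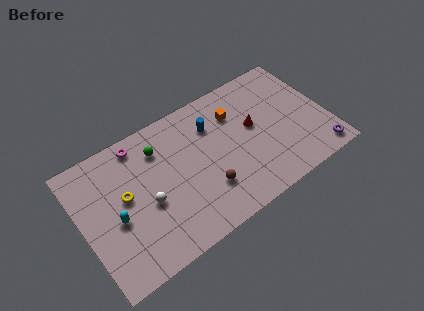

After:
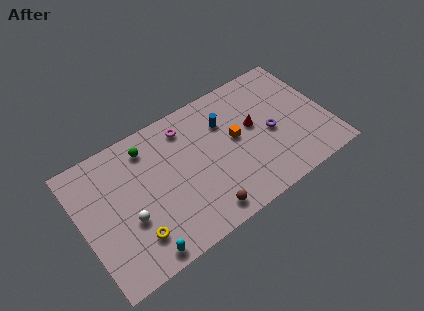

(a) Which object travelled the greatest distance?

the purple torus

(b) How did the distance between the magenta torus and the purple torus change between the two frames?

-6.9

The distance was about 13.1 in the first image and 6.2 in the second, so they moved 6.9 units closer together.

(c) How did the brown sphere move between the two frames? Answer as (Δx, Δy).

(-0.5, -1.4)

The brown sphere was at about (8.0, 2.6) and moved to about (7.5, 1.2).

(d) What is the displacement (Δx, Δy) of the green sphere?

(-0.7, 0.5)

The green sphere was at about (5.5, 6.9) and moved to about (4.8, 7.4).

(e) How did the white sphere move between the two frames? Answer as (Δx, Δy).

(-1.3, -0.4)

The white sphere started near (4.2, 3.8) and ended near (2.9, 3.4).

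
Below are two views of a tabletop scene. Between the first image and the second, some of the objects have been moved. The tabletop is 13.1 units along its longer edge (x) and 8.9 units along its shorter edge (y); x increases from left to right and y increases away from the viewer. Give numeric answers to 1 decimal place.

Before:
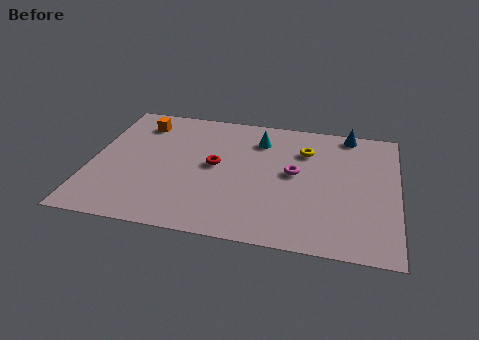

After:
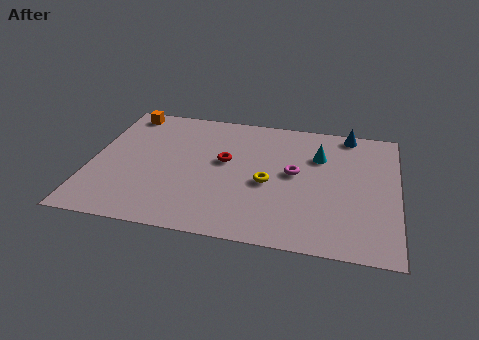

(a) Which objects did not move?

the blue cone and the magenta torus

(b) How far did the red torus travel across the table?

0.6

From (5.3, 4.7) to (5.7, 5.1), the red torus covered √(0.4² + 0.4²) ≈ 0.6 units.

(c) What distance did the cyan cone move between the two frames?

2.7

The cyan cone moved from about (7.1, 6.9) to (9.7, 6.2), a distance of √(2.6² + 0.7²) ≈ 2.7.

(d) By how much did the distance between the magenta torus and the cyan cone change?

-0.9

The distance was about 2.6 in the first image and 1.7 in the second, so they moved 0.9 units closer together.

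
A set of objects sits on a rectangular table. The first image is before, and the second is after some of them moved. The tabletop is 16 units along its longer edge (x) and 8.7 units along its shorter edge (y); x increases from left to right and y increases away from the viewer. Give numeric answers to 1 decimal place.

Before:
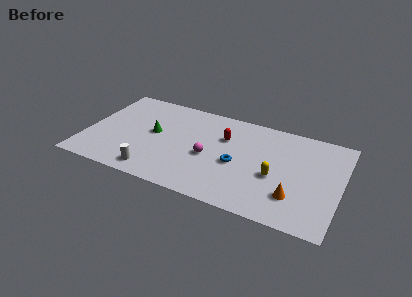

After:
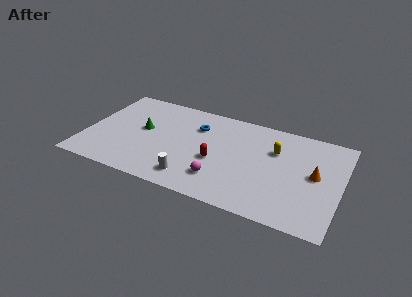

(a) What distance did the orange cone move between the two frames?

2.5

The orange cone was near (13.3, 2.3) before and (14.4, 4.6) after, so it travelled √(1.1² + 2.3²) ≈ 2.5 units.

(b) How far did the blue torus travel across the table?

3.8

From (9.6, 3.8) to (6.8, 6.3), the blue torus covered √(2.8² + 2.5²) ≈ 3.8 units.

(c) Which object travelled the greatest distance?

the blue torus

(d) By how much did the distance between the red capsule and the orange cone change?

+0.3

They were about 5.9 units apart before and 6.2 after — 0.3 units further apart.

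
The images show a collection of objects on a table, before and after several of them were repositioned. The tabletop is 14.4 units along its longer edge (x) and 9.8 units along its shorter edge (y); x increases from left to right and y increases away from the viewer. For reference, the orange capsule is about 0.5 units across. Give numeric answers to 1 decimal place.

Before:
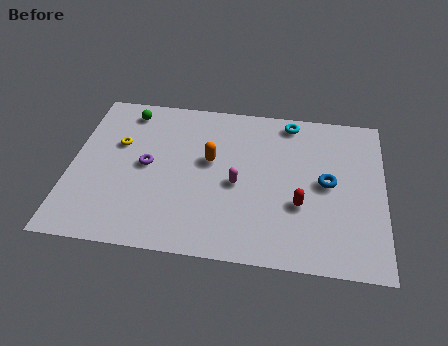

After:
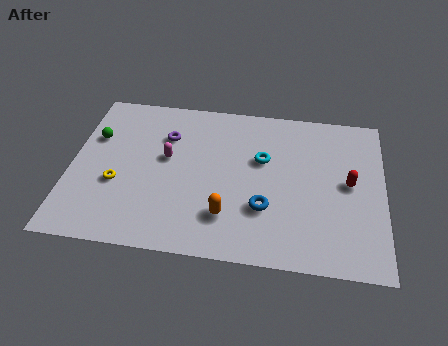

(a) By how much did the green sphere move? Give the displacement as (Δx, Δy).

(-1.4, -1.9)

The green sphere started near (2.4, 8.4) and ended near (1.0, 6.5).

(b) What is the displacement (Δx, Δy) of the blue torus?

(-2.8, -1.9)

The blue torus started near (11.8, 5.0) and ended near (9.0, 3.1).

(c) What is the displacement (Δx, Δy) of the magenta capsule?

(-3.3, 1.2)

The magenta capsule started near (7.7, 4.4) and ended near (4.4, 5.6).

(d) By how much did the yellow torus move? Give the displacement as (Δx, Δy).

(0.1, -2.5)

From the two frames, the yellow torus sits at roughly (2.1, 6.2) before and (2.2, 3.7) after.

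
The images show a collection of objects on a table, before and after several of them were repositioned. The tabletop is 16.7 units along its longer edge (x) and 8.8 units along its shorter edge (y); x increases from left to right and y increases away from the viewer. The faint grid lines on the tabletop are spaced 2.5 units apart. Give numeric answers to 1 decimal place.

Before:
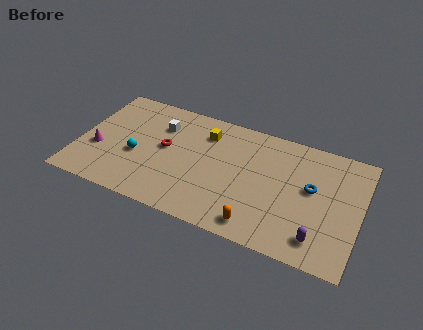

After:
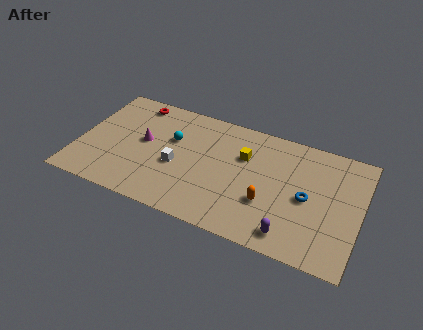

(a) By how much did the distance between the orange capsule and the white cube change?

-2.7

The distance was about 8.2 in the first image and 5.5 in the second, so they moved 2.7 units closer together.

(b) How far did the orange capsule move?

1.8

The orange capsule was near (11.0, 1.2) before and (11.4, 3.0) after, so it travelled √(0.4² + 1.8²) ≈ 1.8 units.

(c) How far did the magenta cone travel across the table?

3.0

The magenta cone moved from about (1.2, 3.3) to (3.8, 4.8), a distance of √(2.6² + 1.5²) ≈ 3.0.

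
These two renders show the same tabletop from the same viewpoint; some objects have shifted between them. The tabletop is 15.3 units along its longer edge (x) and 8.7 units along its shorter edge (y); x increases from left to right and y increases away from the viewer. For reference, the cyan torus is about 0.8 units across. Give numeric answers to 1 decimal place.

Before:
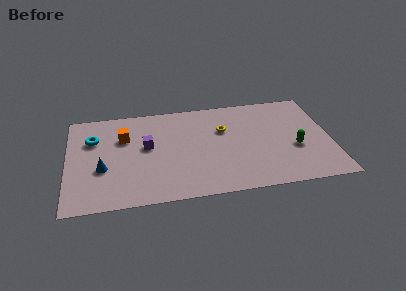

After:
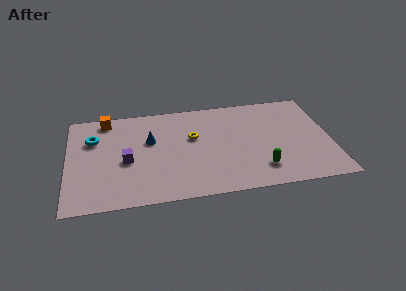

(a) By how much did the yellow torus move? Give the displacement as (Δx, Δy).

(-1.8, -0.4)

The yellow torus was at about (9.1, 5.7) and moved to about (7.3, 5.3).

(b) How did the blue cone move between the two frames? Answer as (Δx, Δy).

(2.8, 2.1)

The blue cone was at about (2.0, 3.3) and moved to about (4.8, 5.4).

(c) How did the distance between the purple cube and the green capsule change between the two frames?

-0.8

The distance was about 8.7 in the first image and 7.9 in the second, so they moved 0.8 units closer together.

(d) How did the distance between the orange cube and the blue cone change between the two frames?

+0.5

Before: roughly 2.9 units apart; after: 3.4. That's 0.5 units further apart.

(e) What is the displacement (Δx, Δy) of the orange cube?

(-1.0, 1.8)

From the two frames, the orange cube sits at roughly (3.3, 5.9) before and (2.3, 7.7) after.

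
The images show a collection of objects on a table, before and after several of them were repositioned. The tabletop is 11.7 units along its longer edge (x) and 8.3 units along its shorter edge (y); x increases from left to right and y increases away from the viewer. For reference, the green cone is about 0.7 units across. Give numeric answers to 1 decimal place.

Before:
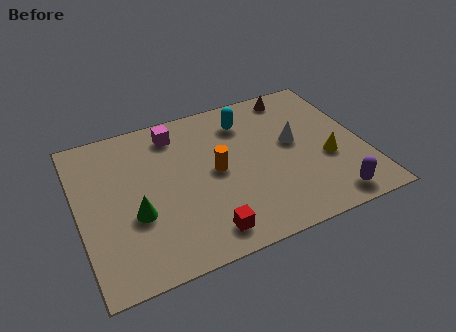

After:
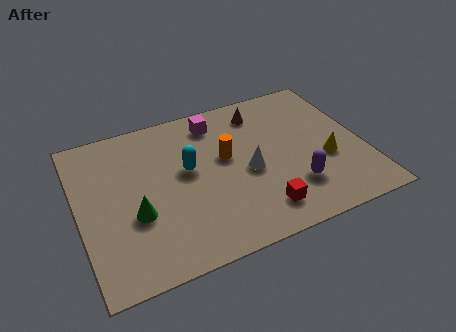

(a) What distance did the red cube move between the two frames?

2.3

The red cube moved from about (4.8, 1.2) to (7.1, 1.5), a distance of √(2.3² + 0.3²) ≈ 2.3.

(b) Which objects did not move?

the green cone and the yellow cone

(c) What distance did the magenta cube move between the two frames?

1.7

From (4.2, 6.9) to (5.9, 6.9), the magenta cube covered √(1.7² + 0.0²) ≈ 1.7 units.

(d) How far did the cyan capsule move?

3.2

From (7.1, 6.5) to (4.5, 4.7), the cyan capsule covered √(2.6² + 1.8²) ≈ 3.2 units.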